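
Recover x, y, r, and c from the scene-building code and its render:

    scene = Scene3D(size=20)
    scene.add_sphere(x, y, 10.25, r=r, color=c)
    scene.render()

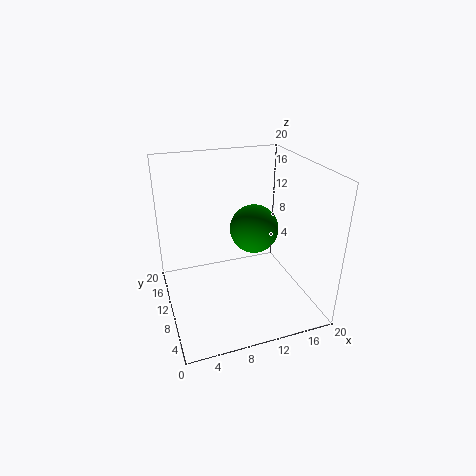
x = 13
y = 11.5
r = 3.5
c = 'green'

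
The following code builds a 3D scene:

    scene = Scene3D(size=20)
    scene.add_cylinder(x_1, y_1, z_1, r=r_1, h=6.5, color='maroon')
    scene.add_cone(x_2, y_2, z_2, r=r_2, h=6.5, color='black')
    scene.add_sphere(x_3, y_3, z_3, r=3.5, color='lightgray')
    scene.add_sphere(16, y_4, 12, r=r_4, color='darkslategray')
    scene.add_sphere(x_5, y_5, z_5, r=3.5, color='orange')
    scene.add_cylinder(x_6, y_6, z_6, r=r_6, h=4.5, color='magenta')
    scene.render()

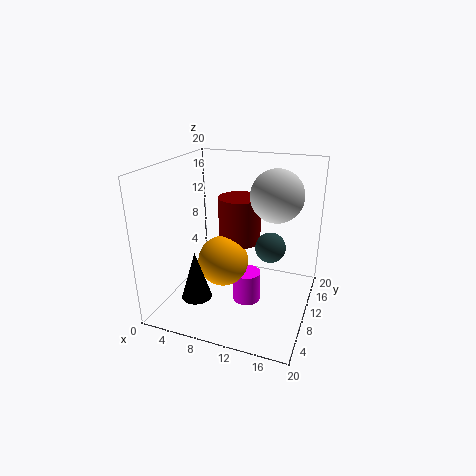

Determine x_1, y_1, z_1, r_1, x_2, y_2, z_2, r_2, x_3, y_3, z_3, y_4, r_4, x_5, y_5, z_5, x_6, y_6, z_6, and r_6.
x_1 = 9.5
y_1 = 12
z_1 = 8.75
r_1 = 3
x_2 = 6.25
y_2 = 4.25
z_2 = 3.25
r_2 = 2
x_3 = 15
y_3 = 11
z_3 = 16.25
y_4 = 4.75
r_4 = 1.75
x_5 = 8.25
y_5 = 8.75
z_5 = 6.75
x_6 = 11.25
y_6 = 10.25
z_6 = 0.25
r_6 = 2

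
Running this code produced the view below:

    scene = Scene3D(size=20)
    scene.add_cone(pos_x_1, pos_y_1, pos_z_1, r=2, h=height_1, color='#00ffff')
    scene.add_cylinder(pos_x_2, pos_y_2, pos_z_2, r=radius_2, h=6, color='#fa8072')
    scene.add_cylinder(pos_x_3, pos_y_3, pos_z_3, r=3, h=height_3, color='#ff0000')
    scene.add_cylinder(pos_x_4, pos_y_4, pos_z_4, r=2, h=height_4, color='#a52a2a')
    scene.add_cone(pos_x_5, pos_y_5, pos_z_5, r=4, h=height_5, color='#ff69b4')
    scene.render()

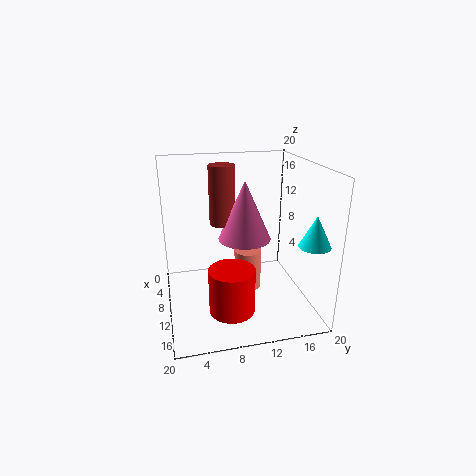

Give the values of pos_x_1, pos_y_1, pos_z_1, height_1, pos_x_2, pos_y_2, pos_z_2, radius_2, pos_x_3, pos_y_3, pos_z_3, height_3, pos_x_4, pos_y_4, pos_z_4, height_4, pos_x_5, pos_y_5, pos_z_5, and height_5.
pos_x_1 = 17, pos_y_1 = 18, pos_z_1 = 11, height_1 = 4, pos_x_2 = 8, pos_y_2 = 12, pos_z_2 = 1, radius_2 = 2, pos_x_3 = 15, pos_y_3 = 8, pos_z_3 = 2, height_3 = 6, pos_x_4 = 4, pos_y_4 = 9, pos_z_4 = 10, height_4 = 9, pos_x_5 = 6, pos_y_5 = 12, pos_z_5 = 8, height_5 = 9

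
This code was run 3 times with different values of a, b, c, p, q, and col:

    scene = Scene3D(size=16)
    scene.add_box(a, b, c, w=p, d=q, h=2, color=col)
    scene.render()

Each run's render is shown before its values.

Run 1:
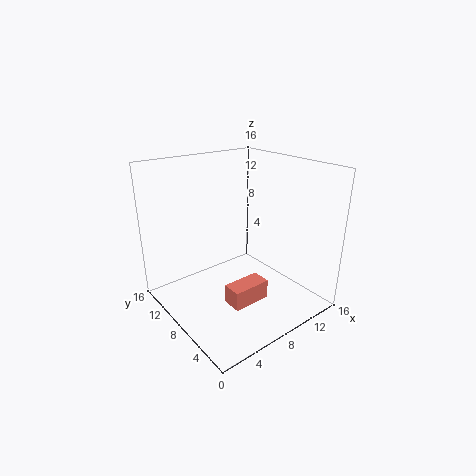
a = 4; b = 3; c = 3; p = 4; q = 2; col = 'salmon'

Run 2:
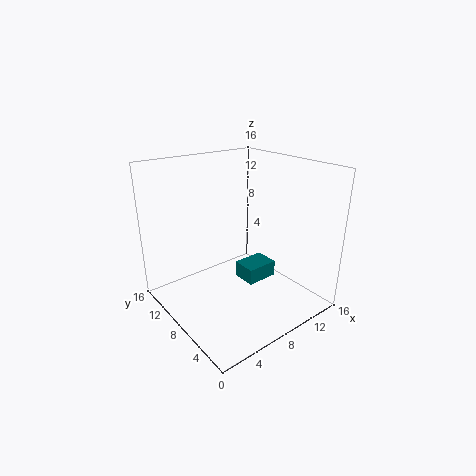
a = 10; b = 8; c = 1; p = 4; q = 3; col = 'teal'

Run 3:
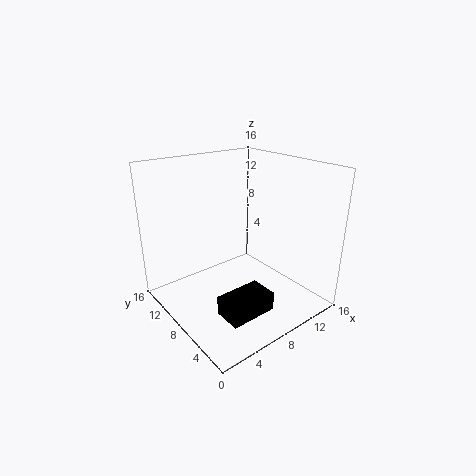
a = 3; b = 2; c = 2; p = 5; q = 3; col = 'black'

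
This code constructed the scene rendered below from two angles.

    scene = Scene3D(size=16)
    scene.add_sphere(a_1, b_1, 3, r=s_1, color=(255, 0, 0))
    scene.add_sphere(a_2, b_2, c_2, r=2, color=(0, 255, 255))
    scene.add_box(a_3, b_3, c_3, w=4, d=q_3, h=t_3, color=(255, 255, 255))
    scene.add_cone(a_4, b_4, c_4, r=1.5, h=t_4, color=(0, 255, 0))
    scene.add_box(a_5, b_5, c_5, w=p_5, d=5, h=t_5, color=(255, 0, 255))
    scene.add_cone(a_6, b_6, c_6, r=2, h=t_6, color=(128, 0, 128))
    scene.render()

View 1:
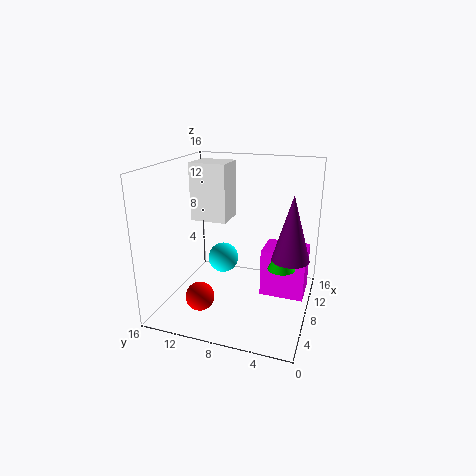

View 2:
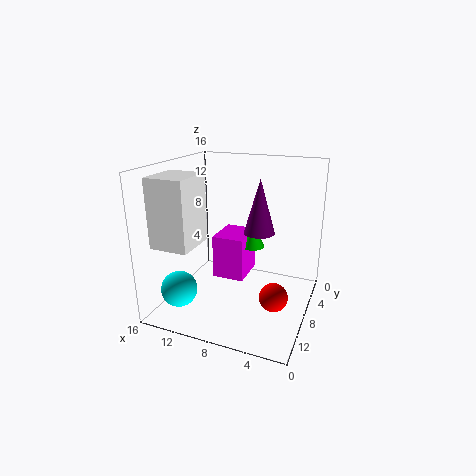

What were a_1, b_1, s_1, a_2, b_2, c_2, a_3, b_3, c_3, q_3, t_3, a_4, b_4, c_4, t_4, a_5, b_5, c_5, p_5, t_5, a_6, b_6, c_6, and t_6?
a_1 = 3; b_1 = 10.5; s_1 = 1.5; a_2 = 13.5; b_2 = 12; c_2 = 2.5; a_3 = 10.5; b_3 = 10.5; c_3 = 8.5; q_3 = 4.5; t_3 = 7; a_4 = 8; b_4 = 3; c_4 = 5; t_4 = 3; a_5 = 8.5; b_5 = 0.5; c_5 = 1; p_5 = 4; t_5 = 5.5; a_6 = 7.5; b_6 = 2; c_6 = 6.5; t_6 = 7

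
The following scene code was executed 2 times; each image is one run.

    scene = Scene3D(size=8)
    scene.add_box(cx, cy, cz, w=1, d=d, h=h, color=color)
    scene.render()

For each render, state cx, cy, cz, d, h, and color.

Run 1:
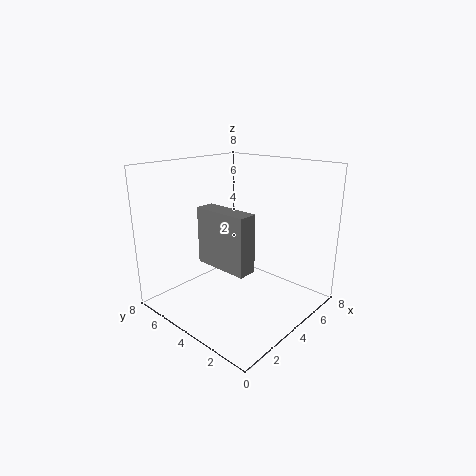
cx = 2; cy = 2; cz = 3; d = 3; h = 3; color = 'gray'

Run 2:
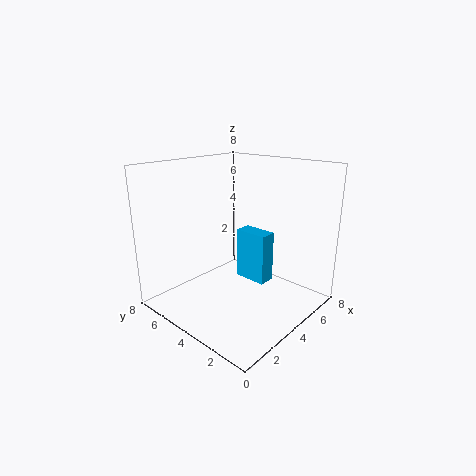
cx = 5; cy = 3; cz = 1; d = 2; h = 3; color = 'deepskyblue'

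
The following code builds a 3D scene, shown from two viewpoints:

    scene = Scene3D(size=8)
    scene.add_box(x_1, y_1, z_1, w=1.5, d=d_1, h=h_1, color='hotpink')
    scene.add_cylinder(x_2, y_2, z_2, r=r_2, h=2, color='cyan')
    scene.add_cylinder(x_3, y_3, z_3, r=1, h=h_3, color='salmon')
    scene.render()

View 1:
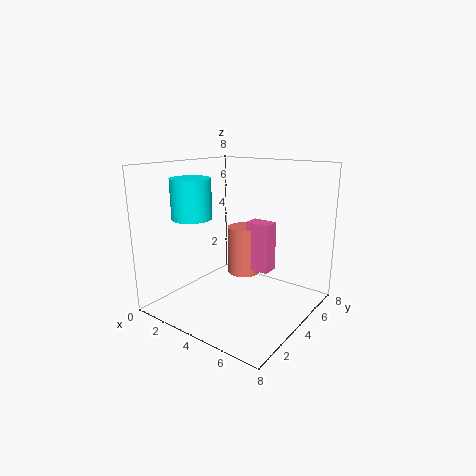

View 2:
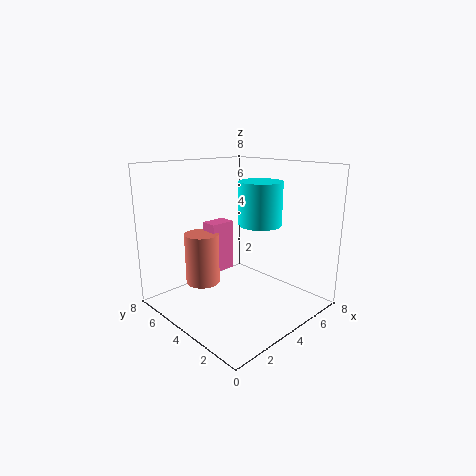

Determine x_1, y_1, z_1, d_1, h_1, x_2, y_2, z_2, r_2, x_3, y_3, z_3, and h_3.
x_1 = 3.5, y_1 = 5.5, z_1 = 1.5, d_1 = 1, h_1 = 3, x_2 = 3, y_2 = 1.5, z_2 = 5.5, r_2 = 1, x_3 = 3, y_3 = 6, z_3 = 1, h_3 = 3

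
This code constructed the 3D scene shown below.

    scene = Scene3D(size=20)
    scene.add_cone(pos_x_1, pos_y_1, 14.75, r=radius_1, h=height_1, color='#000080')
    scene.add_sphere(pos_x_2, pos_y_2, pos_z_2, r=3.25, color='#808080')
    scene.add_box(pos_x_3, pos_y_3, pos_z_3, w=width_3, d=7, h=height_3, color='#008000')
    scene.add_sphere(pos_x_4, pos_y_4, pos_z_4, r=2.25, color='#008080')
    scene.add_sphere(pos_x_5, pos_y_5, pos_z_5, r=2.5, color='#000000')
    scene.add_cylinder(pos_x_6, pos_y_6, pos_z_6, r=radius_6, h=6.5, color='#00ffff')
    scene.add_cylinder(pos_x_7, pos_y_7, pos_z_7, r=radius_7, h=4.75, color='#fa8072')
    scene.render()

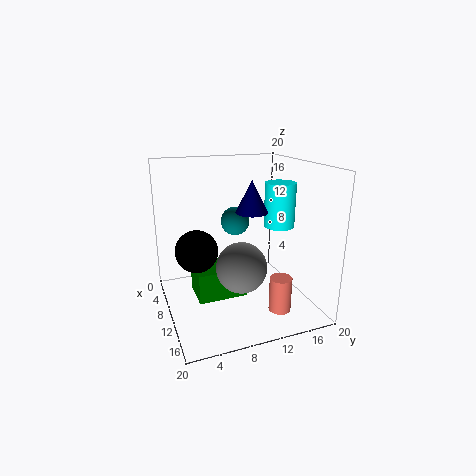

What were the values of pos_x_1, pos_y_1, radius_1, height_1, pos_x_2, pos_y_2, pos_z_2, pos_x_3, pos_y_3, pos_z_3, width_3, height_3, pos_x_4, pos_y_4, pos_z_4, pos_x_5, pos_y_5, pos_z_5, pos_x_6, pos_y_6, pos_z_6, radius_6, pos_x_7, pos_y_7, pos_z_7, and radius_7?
pos_x_1 = 14; pos_y_1 = 10.25; radius_1 = 2; height_1 = 4; pos_x_2 = 14.5; pos_y_2 = 8.75; pos_z_2 = 7.75; pos_x_3 = 6; pos_y_3 = 4; pos_z_3 = 1.25; width_3 = 5; height_3 = 4.25; pos_x_4 = 3.5; pos_y_4 = 12; pos_z_4 = 10.25; pos_x_5 = 14.75; pos_y_5 = 3; pos_z_5 = 11; pos_x_6 = 8.75; pos_y_6 = 17; pos_z_6 = 10.5; radius_6 = 2.25; pos_x_7 = 15.5; pos_y_7 = 14; pos_z_7 = 1; radius_7 = 1.5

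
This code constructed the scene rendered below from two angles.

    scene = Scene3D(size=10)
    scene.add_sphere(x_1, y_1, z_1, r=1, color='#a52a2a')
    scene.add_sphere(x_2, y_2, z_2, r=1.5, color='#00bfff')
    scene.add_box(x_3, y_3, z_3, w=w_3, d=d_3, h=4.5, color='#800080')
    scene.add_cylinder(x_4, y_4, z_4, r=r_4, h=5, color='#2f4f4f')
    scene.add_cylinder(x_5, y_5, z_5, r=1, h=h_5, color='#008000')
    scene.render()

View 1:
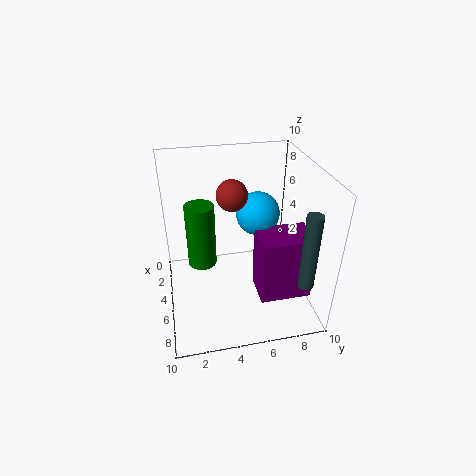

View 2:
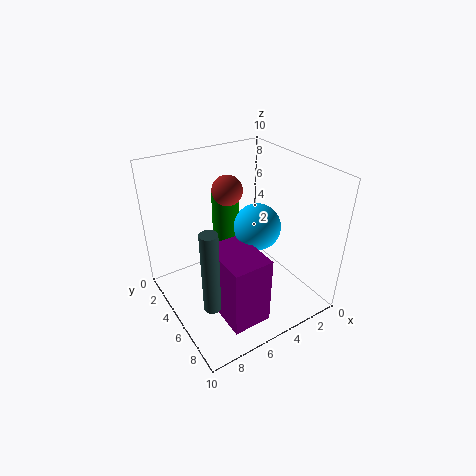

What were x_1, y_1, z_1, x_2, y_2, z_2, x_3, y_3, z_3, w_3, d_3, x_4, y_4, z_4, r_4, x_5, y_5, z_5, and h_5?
x_1 = 5.5
y_1 = 4.5
z_1 = 8.5
x_2 = 4.5
y_2 = 6.5
z_2 = 6.5
x_3 = 5.5
y_3 = 6
z_3 = 1.5
w_3 = 2.5
d_3 = 3.5
x_4 = 9
y_4 = 8.5
z_4 = 3.5
r_4 = 0.5
x_5 = 4.5
y_5 = 2.5
z_5 = 3
h_5 = 4.5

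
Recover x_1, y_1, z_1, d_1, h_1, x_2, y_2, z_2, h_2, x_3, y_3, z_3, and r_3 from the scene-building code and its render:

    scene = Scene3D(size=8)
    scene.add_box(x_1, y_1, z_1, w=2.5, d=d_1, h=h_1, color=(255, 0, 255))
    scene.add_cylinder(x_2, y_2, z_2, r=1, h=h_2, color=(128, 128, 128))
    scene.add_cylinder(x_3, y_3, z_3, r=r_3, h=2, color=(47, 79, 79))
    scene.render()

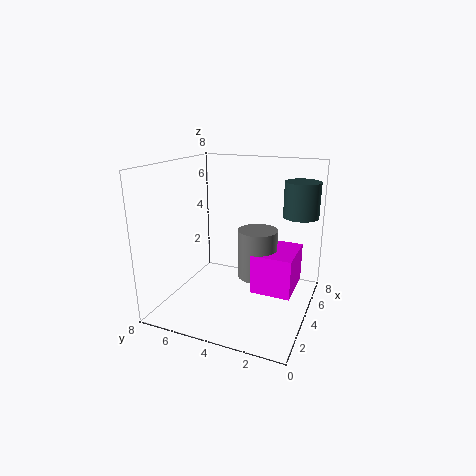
x_1 = 2
y_1 = 0.5
z_1 = 2
d_1 = 2
h_1 = 2
x_2 = 3
y_2 = 2.5
z_2 = 2.5
h_2 = 2.5
x_3 = 6
y_3 = 1
z_3 = 5
r_3 = 1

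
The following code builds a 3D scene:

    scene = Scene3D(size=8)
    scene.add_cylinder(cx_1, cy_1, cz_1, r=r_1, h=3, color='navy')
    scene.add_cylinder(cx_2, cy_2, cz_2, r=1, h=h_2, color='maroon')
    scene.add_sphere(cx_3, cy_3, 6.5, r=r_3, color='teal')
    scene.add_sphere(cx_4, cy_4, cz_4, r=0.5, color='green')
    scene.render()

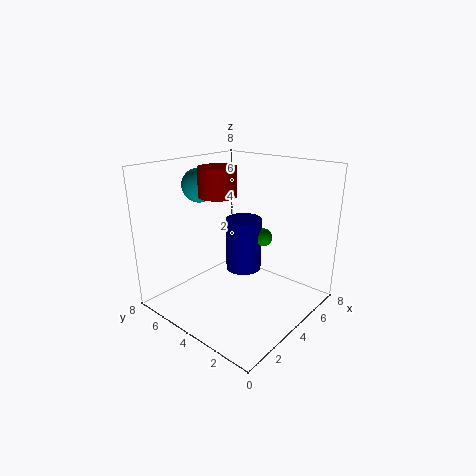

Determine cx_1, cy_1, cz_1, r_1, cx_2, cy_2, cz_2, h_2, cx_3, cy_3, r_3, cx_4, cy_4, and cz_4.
cx_1 = 4.5
cy_1 = 4
cz_1 = 2
r_1 = 1
cx_2 = 3
cy_2 = 4.5
cz_2 = 6.5
h_2 = 1.5
cx_3 = 4
cy_3 = 7
r_3 = 1
cx_4 = 5
cy_4 = 3
cz_4 = 4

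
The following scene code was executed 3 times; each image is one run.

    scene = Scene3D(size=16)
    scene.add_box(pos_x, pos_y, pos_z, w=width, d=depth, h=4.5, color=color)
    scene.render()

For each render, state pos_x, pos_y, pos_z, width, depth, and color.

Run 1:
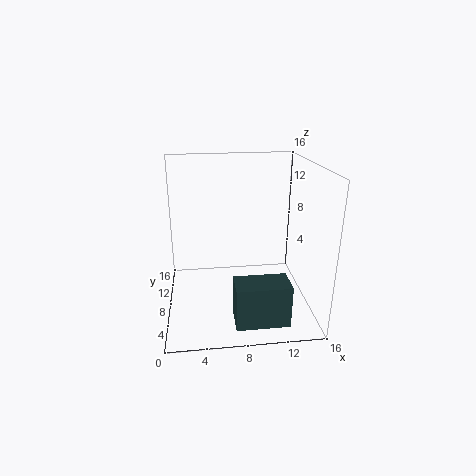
pos_x = 7
pos_y = 1
pos_z = 1
width = 5.5
depth = 3
color = 'darkslategray'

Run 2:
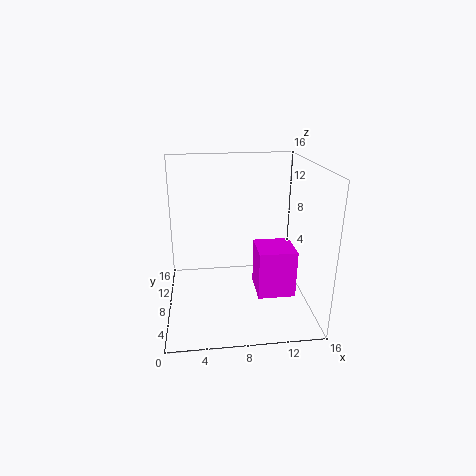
pos_x = 9
pos_y = 0.5
pos_z = 5
width = 3.5
depth = 3.5
color = 'magenta'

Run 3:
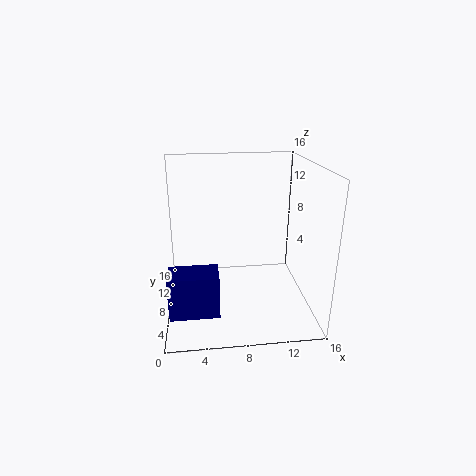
pos_x = 0.5
pos_y = 2
pos_z = 2
width = 5
depth = 3
color = 'navy'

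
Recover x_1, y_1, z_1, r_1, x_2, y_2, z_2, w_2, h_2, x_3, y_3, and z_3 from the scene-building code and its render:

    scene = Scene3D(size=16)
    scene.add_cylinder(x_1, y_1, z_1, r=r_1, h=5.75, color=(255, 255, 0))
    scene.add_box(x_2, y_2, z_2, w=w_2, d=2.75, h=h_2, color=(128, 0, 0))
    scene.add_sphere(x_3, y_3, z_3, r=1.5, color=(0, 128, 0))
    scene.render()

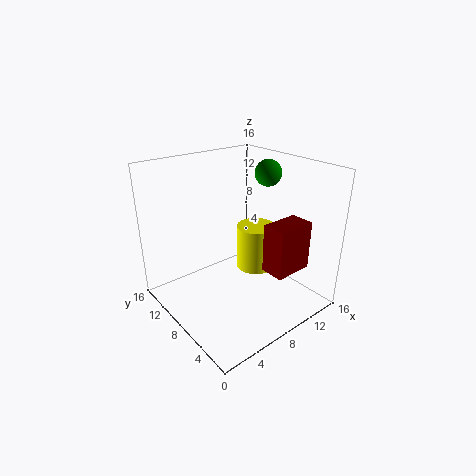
x_1 = 13.25, y_1 = 10.75, z_1 = 1.25, r_1 = 2.5, x_2 = 9.5, y_2 = 2.75, z_2 = 4.5, w_2 = 4.5, h_2 = 5.5, x_3 = 12.5, y_3 = 8.25, z_3 = 14.5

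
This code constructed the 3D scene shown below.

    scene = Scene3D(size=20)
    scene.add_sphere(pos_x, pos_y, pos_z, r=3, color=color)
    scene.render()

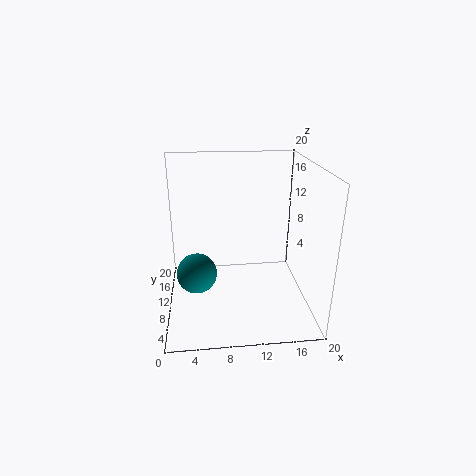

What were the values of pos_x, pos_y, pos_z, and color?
pos_x = 4; pos_y = 12; pos_z = 3.5; color = 'teal'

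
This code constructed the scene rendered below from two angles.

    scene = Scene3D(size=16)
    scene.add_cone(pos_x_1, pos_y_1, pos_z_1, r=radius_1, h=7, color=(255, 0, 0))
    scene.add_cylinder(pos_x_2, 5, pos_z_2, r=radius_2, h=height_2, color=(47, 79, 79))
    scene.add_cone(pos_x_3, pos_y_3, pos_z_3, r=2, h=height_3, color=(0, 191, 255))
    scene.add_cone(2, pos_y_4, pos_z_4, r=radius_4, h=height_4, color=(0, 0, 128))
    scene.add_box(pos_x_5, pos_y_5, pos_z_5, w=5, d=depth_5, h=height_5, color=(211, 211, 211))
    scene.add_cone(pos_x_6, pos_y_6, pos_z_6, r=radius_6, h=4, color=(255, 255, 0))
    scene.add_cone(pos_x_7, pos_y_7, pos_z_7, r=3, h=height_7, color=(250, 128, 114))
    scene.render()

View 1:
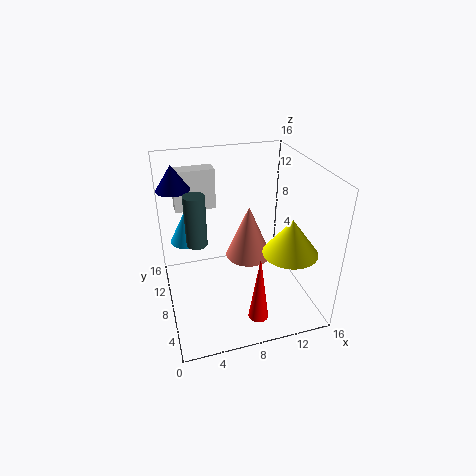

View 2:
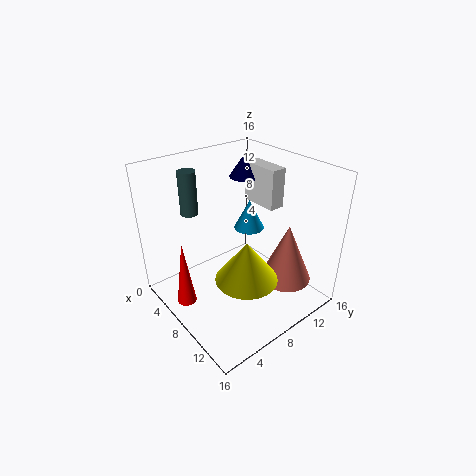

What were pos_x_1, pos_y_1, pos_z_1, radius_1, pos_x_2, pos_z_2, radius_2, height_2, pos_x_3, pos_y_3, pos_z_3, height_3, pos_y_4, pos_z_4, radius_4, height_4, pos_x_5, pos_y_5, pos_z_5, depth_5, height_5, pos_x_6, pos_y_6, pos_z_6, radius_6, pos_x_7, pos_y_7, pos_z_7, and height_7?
pos_x_1 = 8; pos_y_1 = 1; pos_z_1 = 3; radius_1 = 1; pos_x_2 = 3; pos_z_2 = 10; radius_2 = 1; height_2 = 5; pos_x_3 = 3; pos_y_3 = 14; pos_z_3 = 5; height_3 = 4; pos_y_4 = 14; pos_z_4 = 12; radius_4 = 2; height_4 = 3; pos_x_5 = 2; pos_y_5 = 14; pos_z_5 = 9; depth_5 = 2; height_5 = 5; pos_x_6 = 13; pos_y_6 = 5; pos_z_6 = 7; radius_6 = 3; pos_x_7 = 11; pos_y_7 = 13; pos_z_7 = 2; height_7 = 7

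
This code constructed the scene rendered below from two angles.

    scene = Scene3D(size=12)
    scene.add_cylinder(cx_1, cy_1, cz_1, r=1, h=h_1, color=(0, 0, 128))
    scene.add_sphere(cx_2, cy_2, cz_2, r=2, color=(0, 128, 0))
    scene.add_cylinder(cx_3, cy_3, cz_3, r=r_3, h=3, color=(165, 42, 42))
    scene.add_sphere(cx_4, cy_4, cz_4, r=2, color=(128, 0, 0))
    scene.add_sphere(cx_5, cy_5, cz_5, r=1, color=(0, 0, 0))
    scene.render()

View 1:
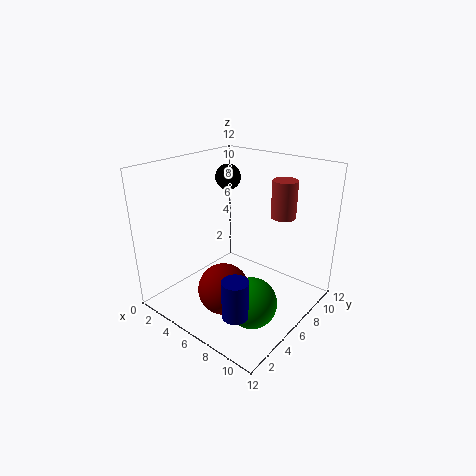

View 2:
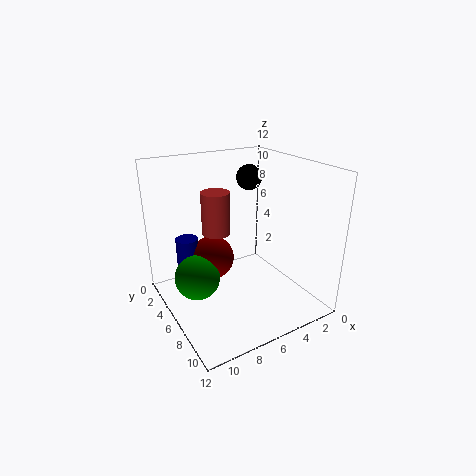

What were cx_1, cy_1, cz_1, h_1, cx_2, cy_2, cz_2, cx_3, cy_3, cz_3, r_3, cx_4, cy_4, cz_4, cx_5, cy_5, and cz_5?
cx_1 = 9, cy_1 = 2, cz_1 = 2, h_1 = 3, cx_2 = 9, cy_2 = 4, cz_2 = 2, cx_3 = 9, cy_3 = 8, cz_3 = 8, r_3 = 1, cx_4 = 7, cy_4 = 3, cz_4 = 3, cx_5 = 5, cy_5 = 6, cz_5 = 11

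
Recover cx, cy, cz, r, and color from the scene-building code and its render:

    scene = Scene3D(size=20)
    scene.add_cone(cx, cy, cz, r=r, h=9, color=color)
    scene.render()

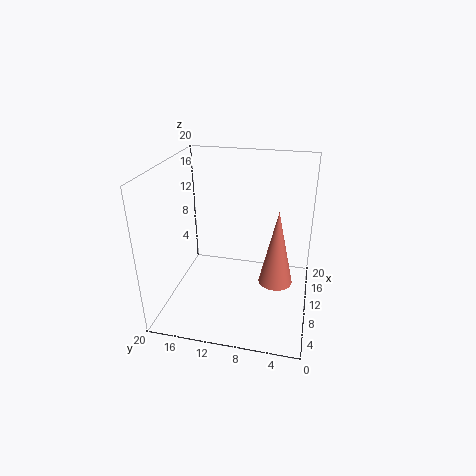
cx = 4, cy = 4, cz = 8, r = 2, color = 'salmon'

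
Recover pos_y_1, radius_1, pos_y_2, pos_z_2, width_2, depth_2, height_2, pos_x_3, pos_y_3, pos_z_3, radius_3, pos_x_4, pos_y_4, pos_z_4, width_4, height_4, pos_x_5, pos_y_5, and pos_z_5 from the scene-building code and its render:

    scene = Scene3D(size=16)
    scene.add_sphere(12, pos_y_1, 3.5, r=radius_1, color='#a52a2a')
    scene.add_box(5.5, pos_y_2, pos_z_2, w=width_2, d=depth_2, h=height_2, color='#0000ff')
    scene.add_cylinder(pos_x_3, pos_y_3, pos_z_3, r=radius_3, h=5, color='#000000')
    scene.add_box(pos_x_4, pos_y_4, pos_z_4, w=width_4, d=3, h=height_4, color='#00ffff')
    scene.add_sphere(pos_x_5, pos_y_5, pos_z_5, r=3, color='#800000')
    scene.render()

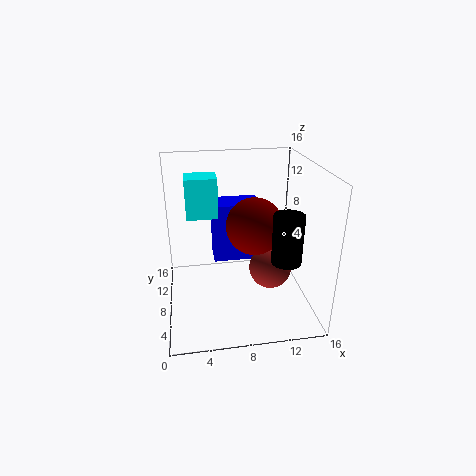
pos_y_1 = 8.5
radius_1 = 2.5
pos_y_2 = 10
pos_z_2 = 4
width_2 = 5.5
depth_2 = 3.5
height_2 = 7
pos_x_3 = 12
pos_y_3 = 3
pos_z_3 = 7.5
radius_3 = 1.5
pos_x_4 = 2.5
pos_y_4 = 9
pos_z_4 = 10
width_4 = 3.5
height_4 = 4.5
pos_x_5 = 9.5
pos_y_5 = 6.5
pos_z_5 = 10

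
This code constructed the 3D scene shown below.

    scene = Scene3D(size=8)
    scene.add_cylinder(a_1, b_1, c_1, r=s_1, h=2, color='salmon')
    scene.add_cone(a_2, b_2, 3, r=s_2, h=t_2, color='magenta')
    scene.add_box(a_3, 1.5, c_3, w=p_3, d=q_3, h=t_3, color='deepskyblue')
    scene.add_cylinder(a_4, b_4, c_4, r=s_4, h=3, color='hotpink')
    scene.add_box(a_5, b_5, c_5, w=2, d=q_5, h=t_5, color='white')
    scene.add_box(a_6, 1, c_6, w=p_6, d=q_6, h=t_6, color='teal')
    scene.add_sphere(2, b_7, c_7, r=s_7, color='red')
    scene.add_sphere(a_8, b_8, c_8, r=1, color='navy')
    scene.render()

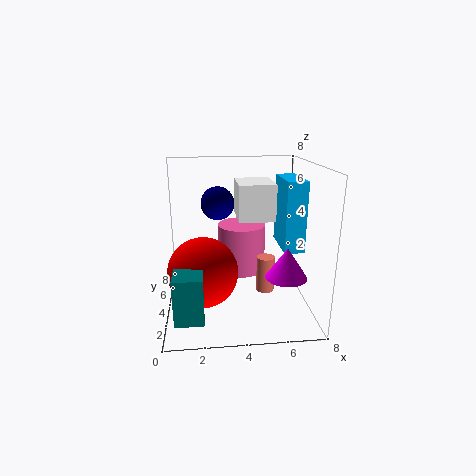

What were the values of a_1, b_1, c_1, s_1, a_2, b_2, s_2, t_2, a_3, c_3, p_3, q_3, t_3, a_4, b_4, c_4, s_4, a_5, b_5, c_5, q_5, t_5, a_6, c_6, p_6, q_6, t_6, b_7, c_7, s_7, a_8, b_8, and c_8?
a_1 = 5.5, b_1 = 3.5, c_1 = 1, s_1 = 0.5, a_2 = 6, b_2 = 1, s_2 = 1, t_2 = 1.5, a_3 = 6, c_3 = 4, p_3 = 1, q_3 = 2.5, t_3 = 3.5, a_4 = 4.5, b_4 = 6.5, c_4 = 1, s_4 = 1.5, a_5 = 4, b_5 = 3.5, c_5 = 5, q_5 = 2.5, t_5 = 2, a_6 = 0.5, c_6 = 0.5, p_6 = 1.5, q_6 = 1.5, t_6 = 2.5, b_7 = 4, c_7 = 2, s_7 = 2, a_8 = 3, b_8 = 6, c_8 = 5.5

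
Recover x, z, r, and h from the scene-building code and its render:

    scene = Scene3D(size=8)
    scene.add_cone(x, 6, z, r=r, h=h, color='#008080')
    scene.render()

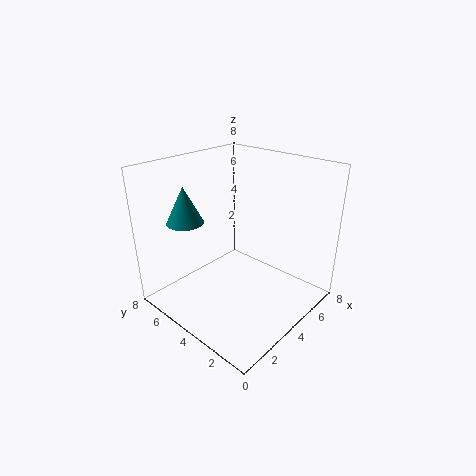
x = 2, z = 5, r = 1, h = 2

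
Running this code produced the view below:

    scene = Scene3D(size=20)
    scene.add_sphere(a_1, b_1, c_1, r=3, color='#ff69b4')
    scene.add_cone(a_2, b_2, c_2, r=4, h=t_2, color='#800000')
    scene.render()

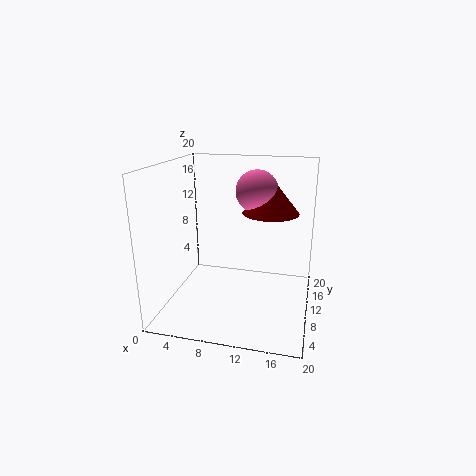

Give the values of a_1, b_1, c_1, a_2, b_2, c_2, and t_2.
a_1 = 12
b_1 = 13
c_1 = 16
a_2 = 14
b_2 = 13
c_2 = 13
t_2 = 5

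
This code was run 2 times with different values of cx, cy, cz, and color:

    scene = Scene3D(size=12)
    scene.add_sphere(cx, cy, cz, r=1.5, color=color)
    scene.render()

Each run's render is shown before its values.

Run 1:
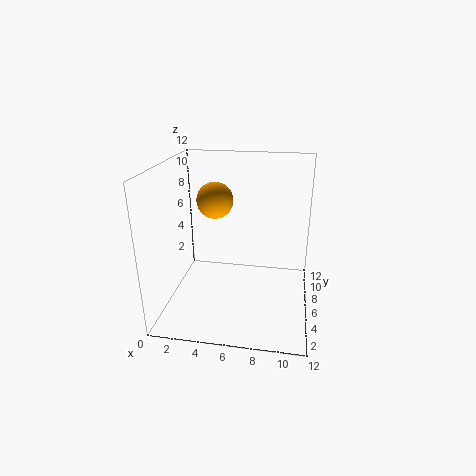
cx = 4, cy = 6.5, cz = 9, color = 'orange'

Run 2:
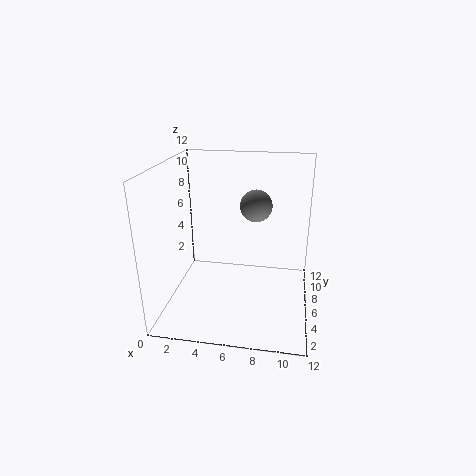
cx = 7, cy = 10, cz = 7.5, color = 'gray'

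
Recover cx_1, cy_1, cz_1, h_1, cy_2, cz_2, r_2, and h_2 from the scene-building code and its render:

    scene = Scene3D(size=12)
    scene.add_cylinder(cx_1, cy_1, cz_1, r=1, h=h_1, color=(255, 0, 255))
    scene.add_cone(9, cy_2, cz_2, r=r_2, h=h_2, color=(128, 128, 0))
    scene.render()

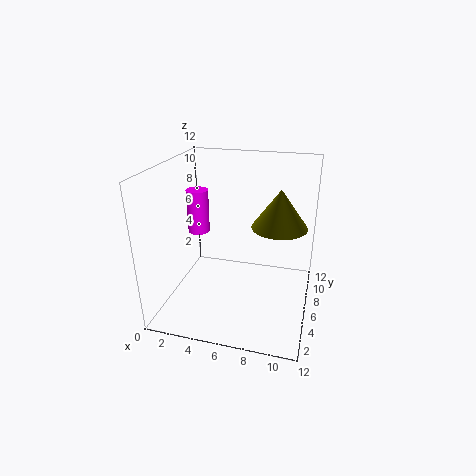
cx_1 = 1.5, cy_1 = 8.5, cz_1 = 5, h_1 = 4, cy_2 = 9, cz_2 = 6, r_2 = 2.5, h_2 = 3.5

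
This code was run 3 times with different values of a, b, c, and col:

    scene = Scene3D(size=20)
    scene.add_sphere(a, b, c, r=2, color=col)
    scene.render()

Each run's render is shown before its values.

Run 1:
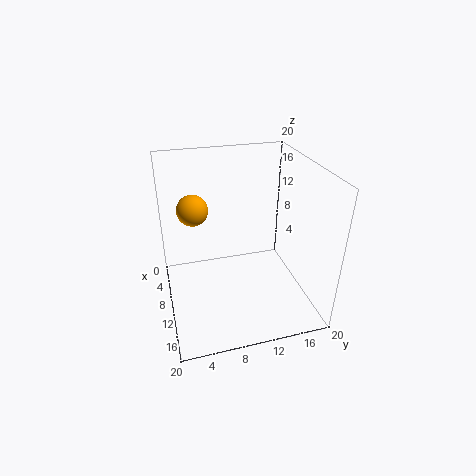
a = 10; b = 4; c = 15; col = 'orange'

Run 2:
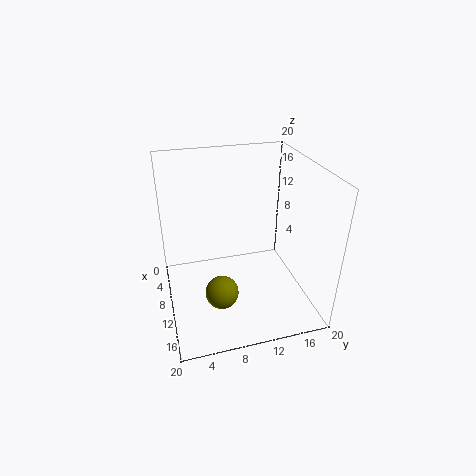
a = 17; b = 6; c = 7; col = 'olive'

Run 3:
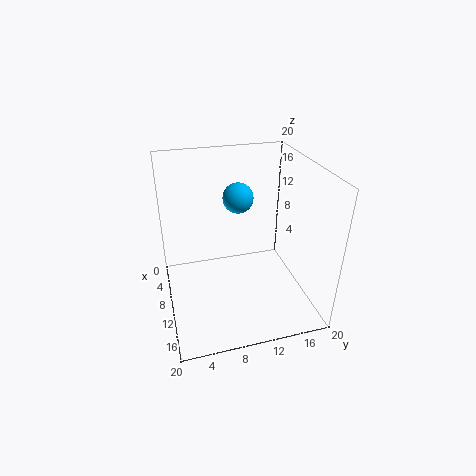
a = 10; b = 10; c = 16; col = 'deepskyblue'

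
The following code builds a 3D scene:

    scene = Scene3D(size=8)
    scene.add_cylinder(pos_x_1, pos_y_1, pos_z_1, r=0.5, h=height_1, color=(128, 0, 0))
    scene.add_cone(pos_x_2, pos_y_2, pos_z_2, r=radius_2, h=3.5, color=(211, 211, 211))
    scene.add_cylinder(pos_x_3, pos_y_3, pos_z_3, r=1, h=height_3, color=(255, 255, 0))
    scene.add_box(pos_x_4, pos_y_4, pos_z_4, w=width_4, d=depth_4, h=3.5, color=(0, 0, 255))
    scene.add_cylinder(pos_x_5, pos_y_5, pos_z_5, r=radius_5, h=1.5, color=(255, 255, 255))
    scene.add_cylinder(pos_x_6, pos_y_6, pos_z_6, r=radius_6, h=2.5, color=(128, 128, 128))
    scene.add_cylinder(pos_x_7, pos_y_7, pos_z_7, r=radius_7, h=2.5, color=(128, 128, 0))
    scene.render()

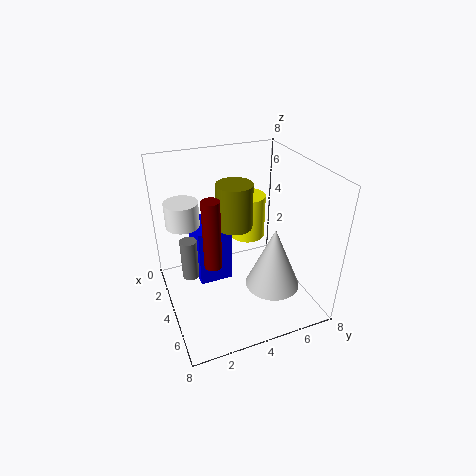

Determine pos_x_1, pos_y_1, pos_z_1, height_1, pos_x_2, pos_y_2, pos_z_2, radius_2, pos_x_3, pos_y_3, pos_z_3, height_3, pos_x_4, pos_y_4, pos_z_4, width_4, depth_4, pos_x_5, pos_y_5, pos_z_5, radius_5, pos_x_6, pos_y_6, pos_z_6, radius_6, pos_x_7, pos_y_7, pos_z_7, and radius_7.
pos_x_1 = 4
pos_y_1 = 2.5
pos_z_1 = 2.5
height_1 = 4
pos_x_2 = 5.5
pos_y_2 = 5.5
pos_z_2 = 1.5
radius_2 = 1.5
pos_x_3 = 3
pos_y_3 = 5
pos_z_3 = 3.5
height_3 = 2.5
pos_x_4 = 0.5
pos_y_4 = 2
pos_z_4 = 0.5
width_4 = 2.5
depth_4 = 2
pos_x_5 = 1.5
pos_y_5 = 1.5
pos_z_5 = 4
radius_5 = 1
pos_x_6 = 2.5
pos_y_6 = 1.5
pos_z_6 = 1
radius_6 = 0.5
pos_x_7 = 3.5
pos_y_7 = 4
pos_z_7 = 4.5
radius_7 = 1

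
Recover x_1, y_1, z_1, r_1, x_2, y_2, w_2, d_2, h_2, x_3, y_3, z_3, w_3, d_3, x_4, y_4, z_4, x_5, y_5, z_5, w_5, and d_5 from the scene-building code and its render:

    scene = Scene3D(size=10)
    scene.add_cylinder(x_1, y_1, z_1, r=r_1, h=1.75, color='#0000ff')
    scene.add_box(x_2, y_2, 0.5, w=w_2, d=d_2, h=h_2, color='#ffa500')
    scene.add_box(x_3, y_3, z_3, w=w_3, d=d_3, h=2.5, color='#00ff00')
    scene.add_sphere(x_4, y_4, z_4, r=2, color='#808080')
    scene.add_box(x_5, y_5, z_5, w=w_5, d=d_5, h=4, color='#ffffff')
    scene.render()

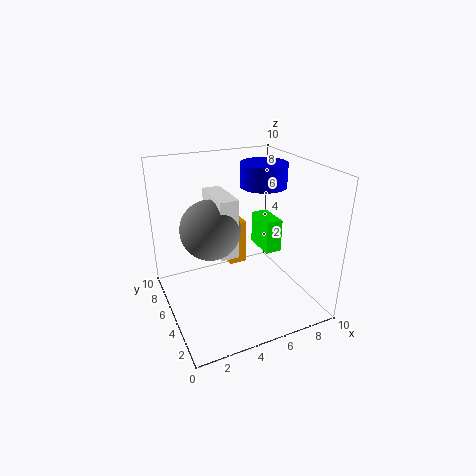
x_1 = 8
y_1 = 7
z_1 = 7.75
r_1 = 1.75
x_2 = 6
y_2 = 8.75
w_2 = 1.5
d_2 = 1.25
h_2 = 3.75
x_3 = 7.5
y_3 = 5.25
z_3 = 3
w_3 = 1.25
d_3 = 2.5
x_4 = 3
y_4 = 5
z_4 = 6
x_5 = 3.25
y_5 = 3.75
z_5 = 4.25
w_5 = 1.25
d_5 = 3.25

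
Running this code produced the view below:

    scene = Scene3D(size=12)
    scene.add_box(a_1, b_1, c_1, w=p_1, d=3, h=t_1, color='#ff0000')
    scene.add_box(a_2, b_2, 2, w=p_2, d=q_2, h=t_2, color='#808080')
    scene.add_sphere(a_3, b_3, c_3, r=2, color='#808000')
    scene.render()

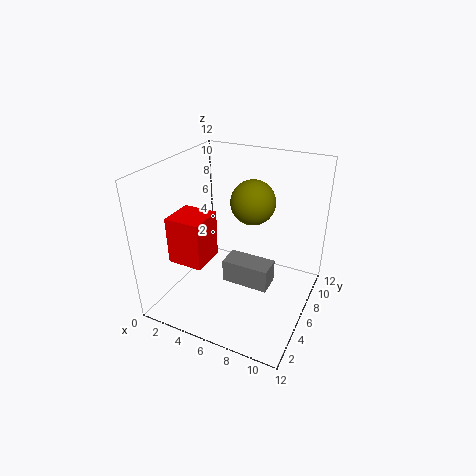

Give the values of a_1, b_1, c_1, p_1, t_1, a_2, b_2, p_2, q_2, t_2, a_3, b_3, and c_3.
a_1 = 1, b_1 = 3, c_1 = 4, p_1 = 3, t_1 = 4, a_2 = 5, b_2 = 5, p_2 = 4, q_2 = 2, t_2 = 2, a_3 = 6, b_3 = 9, c_3 = 8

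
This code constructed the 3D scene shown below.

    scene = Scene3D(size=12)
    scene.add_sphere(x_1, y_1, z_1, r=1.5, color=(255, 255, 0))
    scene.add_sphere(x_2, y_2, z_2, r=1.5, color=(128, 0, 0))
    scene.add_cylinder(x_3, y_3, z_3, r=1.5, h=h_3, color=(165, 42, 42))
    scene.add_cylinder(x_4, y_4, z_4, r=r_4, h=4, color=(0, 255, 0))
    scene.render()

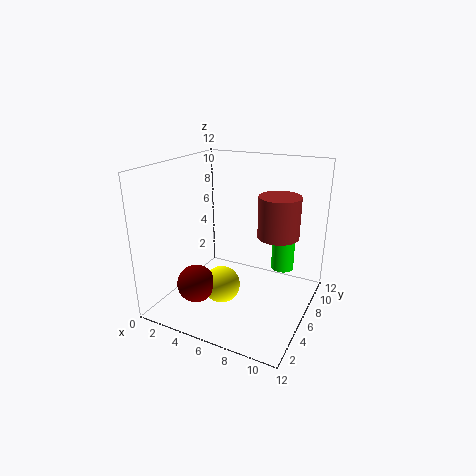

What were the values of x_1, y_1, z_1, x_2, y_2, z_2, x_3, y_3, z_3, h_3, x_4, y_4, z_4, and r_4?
x_1 = 5.5; y_1 = 4; z_1 = 2.5; x_2 = 4; y_2 = 2.5; z_2 = 3; x_3 = 10; y_3 = 4.5; z_3 = 7.5; h_3 = 3; x_4 = 9; y_4 = 9; z_4 = 2.5; r_4 = 1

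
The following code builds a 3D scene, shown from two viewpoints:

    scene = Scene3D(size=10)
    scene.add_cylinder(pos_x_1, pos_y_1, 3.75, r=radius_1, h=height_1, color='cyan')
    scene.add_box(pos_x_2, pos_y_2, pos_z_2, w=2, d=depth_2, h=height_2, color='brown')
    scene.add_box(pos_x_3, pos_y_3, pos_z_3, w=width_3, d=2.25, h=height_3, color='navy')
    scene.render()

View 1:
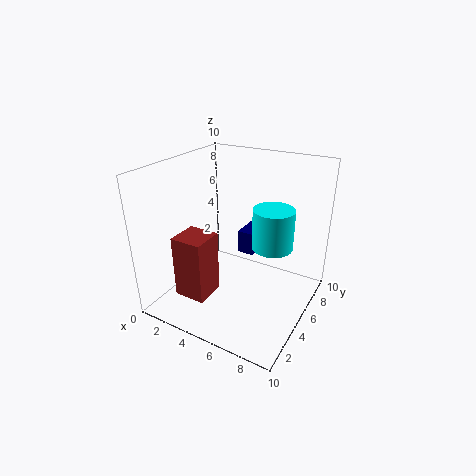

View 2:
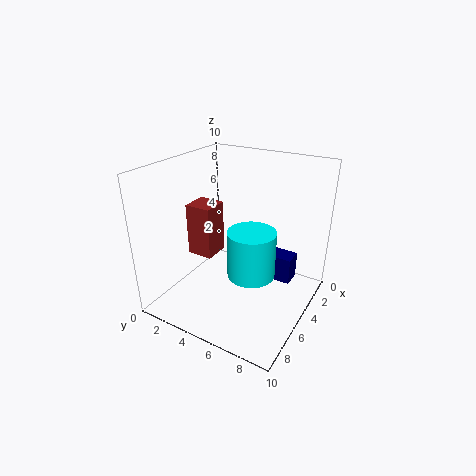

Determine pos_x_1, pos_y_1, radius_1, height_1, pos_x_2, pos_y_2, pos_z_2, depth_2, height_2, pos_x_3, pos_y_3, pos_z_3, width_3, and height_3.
pos_x_1 = 6.75, pos_y_1 = 7, radius_1 = 1.5, height_1 = 3, pos_x_2 = 3, pos_y_2 = 0.5, pos_z_2 = 2.5, depth_2 = 2, height_2 = 4, pos_x_3 = 4, pos_y_3 = 6.75, pos_z_3 = 2.75, width_3 = 1.25, height_3 = 1.75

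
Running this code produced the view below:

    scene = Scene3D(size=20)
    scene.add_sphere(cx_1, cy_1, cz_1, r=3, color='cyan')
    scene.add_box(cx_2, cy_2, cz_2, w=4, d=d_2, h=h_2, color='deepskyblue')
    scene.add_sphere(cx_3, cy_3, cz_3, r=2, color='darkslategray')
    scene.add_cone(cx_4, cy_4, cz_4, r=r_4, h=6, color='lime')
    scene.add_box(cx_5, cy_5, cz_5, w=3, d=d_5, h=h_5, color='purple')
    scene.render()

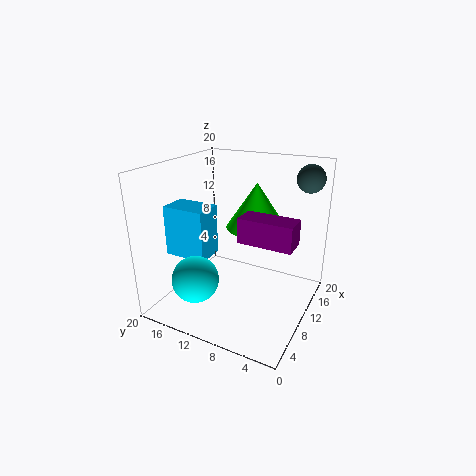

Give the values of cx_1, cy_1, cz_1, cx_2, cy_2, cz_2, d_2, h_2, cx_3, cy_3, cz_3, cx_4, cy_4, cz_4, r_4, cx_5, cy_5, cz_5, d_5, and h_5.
cx_1 = 3; cy_1 = 12.5; cz_1 = 6.5; cx_2 = 5.5; cy_2 = 13; cz_2 = 7.5; d_2 = 6; h_2 = 7; cx_3 = 17.5; cy_3 = 2.5; cz_3 = 17.5; cx_4 = 10.5; cy_4 = 7.5; cz_4 = 12; r_4 = 4; cx_5 = 4; cy_5 = 0.5; cz_5 = 12.5; d_5 = 6.5; h_5 = 3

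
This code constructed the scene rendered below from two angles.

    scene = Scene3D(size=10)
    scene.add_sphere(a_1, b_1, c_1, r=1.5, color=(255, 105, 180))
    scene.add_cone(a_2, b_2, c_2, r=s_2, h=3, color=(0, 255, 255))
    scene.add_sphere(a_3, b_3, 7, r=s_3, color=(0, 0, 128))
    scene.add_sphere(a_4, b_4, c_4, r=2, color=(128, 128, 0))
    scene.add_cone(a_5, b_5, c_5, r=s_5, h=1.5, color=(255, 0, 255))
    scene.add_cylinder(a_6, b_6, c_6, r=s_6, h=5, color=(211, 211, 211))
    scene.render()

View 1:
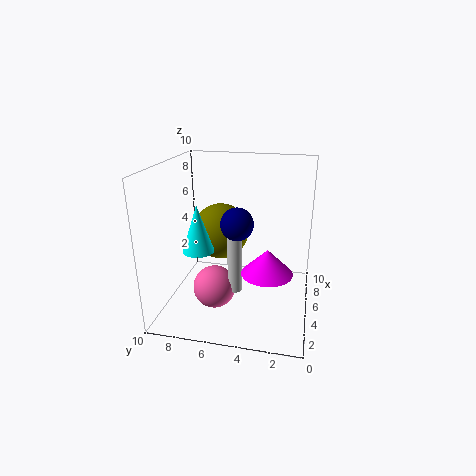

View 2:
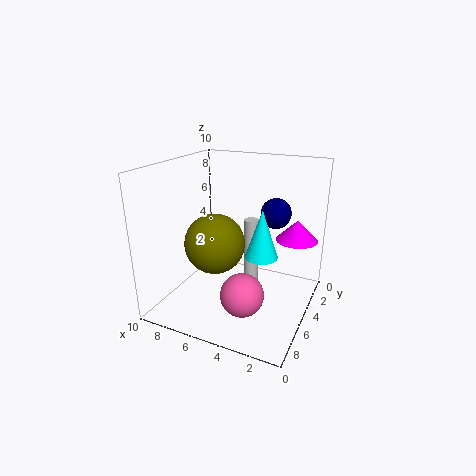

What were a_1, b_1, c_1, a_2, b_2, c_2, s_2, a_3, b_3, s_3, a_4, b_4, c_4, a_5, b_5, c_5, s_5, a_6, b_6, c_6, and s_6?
a_1 = 4, b_1 = 6.5, c_1 = 1.5, a_2 = 2.5, b_2 = 7, c_2 = 5, s_2 = 1, a_3 = 2.5, b_3 = 4.5, s_3 = 1, a_4 = 6, b_4 = 6.5, c_4 = 5, a_5 = 1.5, b_5 = 2.5, c_5 = 4.5, s_5 = 1.5, a_6 = 4, b_6 = 5, c_6 = 1.5, s_6 = 0.5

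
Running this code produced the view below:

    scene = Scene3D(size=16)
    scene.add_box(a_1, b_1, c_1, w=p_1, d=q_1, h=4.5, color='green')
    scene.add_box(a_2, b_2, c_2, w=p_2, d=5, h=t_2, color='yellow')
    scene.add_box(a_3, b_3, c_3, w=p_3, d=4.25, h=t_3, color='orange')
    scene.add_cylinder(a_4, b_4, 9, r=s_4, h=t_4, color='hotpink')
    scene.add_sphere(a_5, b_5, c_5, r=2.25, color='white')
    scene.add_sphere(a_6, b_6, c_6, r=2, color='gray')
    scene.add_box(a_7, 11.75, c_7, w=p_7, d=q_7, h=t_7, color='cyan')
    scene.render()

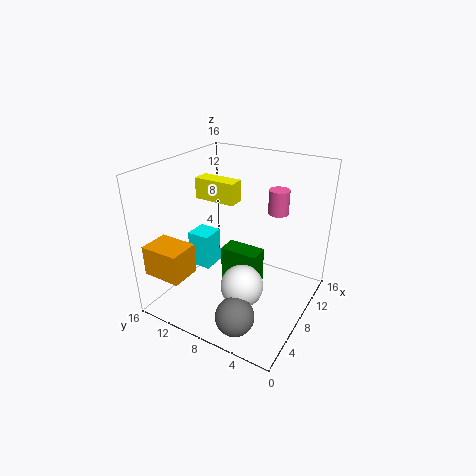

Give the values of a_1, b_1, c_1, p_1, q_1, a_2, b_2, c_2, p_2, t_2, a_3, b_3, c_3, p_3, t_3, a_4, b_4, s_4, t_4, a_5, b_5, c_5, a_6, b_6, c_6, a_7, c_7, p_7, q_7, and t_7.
a_1 = 9.75, b_1 = 6.75, c_1 = 0.25, p_1 = 2.5, q_1 = 4.75, a_2 = 9.25, b_2 = 9.5, c_2 = 11, p_2 = 2, t_2 = 2.5, a_3 = 0.5, b_3 = 10.75, c_3 = 5.25, p_3 = 3.25, t_3 = 3.25, a_4 = 14.25, b_4 = 6, s_4 = 1.25, t_4 = 3, a_5 = 5, b_5 = 5.75, c_5 = 4.25, a_6 = 2.25, b_6 = 5, c_6 = 2.5, a_7 = 7.25, c_7 = 3, p_7 = 2.75, q_7 = 2.75, t_7 = 4.25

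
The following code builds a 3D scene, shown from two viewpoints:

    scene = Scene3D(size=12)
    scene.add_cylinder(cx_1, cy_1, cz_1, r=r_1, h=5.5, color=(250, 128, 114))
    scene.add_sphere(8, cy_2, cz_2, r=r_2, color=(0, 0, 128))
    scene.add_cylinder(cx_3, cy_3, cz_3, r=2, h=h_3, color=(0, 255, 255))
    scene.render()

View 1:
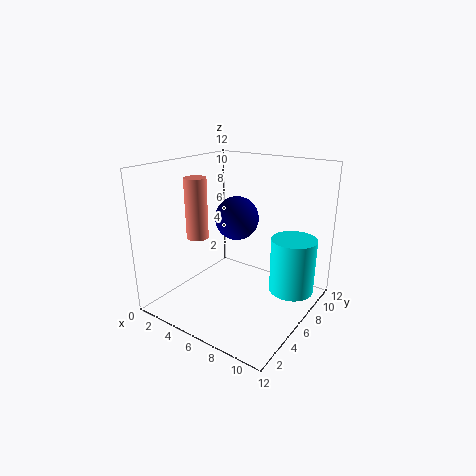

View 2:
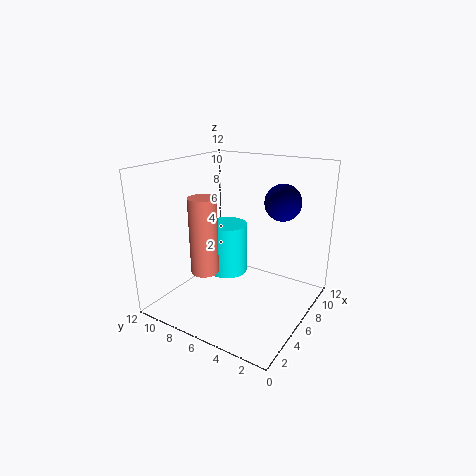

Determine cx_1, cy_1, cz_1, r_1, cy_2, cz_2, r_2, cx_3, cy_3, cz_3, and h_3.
cx_1 = 1.5; cy_1 = 6; cz_1 = 5; r_1 = 1; cy_2 = 3; cz_2 = 9; r_2 = 1.5; cx_3 = 9.5; cy_3 = 9.5; cz_3 = 0.5; h_3 = 5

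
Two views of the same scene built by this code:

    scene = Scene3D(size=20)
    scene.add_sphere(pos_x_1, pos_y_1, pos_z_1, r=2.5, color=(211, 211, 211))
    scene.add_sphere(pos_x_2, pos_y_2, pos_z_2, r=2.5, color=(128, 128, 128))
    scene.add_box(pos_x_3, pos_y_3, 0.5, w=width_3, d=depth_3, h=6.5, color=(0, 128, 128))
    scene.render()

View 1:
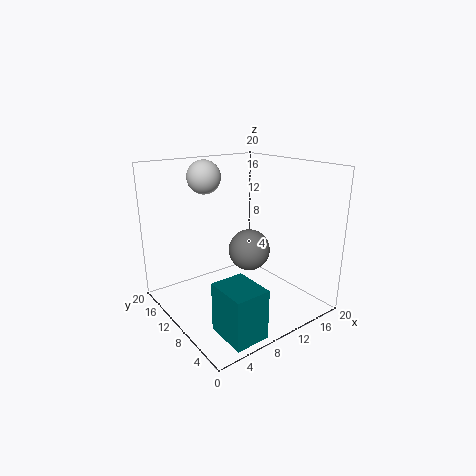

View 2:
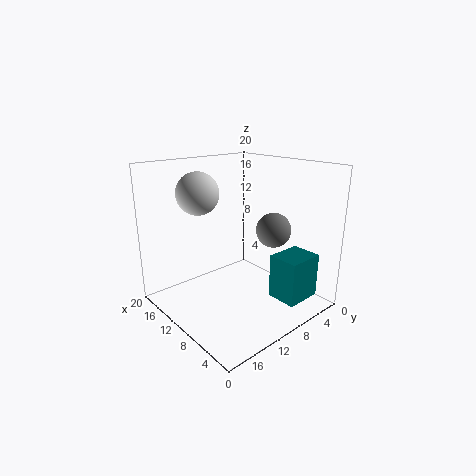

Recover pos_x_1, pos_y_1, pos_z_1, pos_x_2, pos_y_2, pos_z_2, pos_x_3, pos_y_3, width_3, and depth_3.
pos_x_1 = 9, pos_y_1 = 17, pos_z_1 = 17.5, pos_x_2 = 8, pos_y_2 = 5, pos_z_2 = 10.5, pos_x_3 = 3, pos_y_3 = 0.5, width_3 = 4.5, depth_3 = 5.5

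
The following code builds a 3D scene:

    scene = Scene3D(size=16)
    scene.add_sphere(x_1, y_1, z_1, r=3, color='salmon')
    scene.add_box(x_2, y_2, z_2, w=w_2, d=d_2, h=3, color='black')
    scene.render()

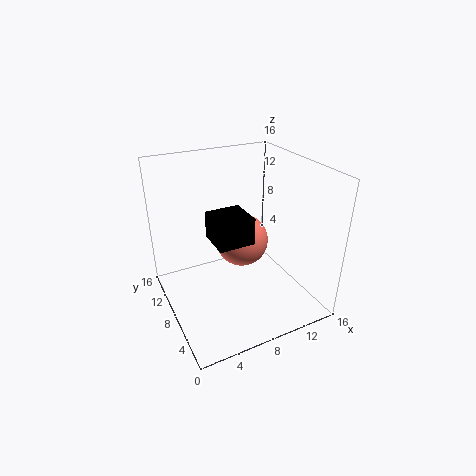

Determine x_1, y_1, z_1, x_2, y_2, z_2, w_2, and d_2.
x_1 = 9, y_1 = 9, z_1 = 7, x_2 = 5, y_2 = 6, z_2 = 8, w_2 = 4, d_2 = 4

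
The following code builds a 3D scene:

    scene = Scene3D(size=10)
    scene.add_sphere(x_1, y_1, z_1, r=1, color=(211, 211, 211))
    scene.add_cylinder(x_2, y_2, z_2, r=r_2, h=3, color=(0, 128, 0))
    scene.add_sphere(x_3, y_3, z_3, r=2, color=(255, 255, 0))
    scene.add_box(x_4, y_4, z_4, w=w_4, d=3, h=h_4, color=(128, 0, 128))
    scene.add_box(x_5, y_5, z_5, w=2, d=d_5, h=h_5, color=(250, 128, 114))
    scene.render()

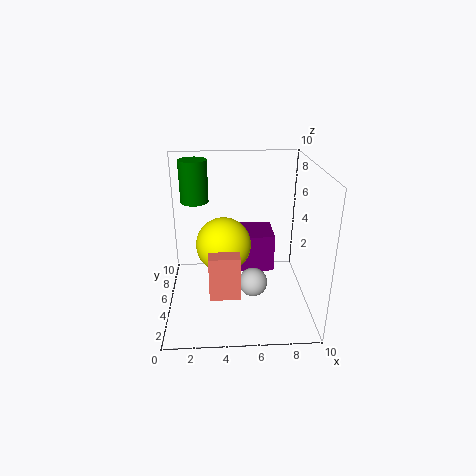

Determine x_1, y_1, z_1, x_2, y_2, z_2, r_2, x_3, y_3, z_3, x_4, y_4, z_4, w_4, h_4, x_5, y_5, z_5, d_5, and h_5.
x_1 = 6; y_1 = 4; z_1 = 2; x_2 = 2; y_2 = 7; z_2 = 7; r_2 = 1; x_3 = 4; y_3 = 6; z_3 = 4; x_4 = 5; y_4 = 7; z_4 = 1; w_4 = 3; h_4 = 3; x_5 = 3; y_5 = 2; z_5 = 2; d_5 = 1; h_5 = 3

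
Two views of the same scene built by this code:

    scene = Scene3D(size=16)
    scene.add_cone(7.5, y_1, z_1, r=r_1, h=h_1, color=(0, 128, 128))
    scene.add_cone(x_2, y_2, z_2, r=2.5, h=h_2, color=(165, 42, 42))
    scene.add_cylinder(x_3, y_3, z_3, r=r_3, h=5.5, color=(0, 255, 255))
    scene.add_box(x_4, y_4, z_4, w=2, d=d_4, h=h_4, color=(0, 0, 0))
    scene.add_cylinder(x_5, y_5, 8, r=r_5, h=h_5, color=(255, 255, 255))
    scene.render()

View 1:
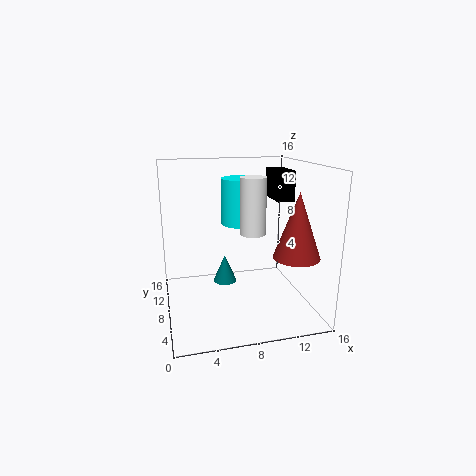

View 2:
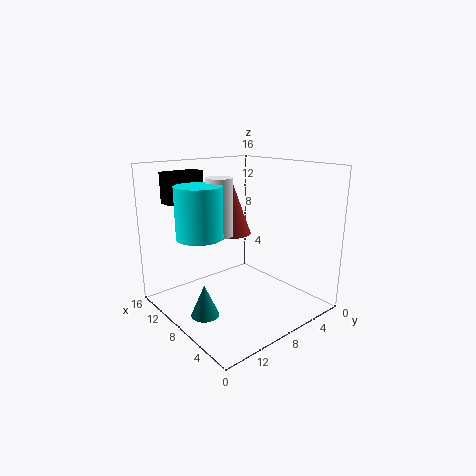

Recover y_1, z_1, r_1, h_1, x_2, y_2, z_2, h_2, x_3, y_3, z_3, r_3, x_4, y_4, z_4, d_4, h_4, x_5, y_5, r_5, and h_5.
y_1 = 13
z_1 = 0.5
r_1 = 1.5
h_1 = 3.5
x_2 = 13.5
y_2 = 4.5
z_2 = 6.5
h_2 = 7
x_3 = 9.5
y_3 = 12
z_3 = 8.5
r_3 = 2.5
x_4 = 13
y_4 = 9
z_4 = 11.5
d_4 = 4.5
h_4 = 3.5
x_5 = 10
y_5 = 9
r_5 = 1.5
h_5 = 6.5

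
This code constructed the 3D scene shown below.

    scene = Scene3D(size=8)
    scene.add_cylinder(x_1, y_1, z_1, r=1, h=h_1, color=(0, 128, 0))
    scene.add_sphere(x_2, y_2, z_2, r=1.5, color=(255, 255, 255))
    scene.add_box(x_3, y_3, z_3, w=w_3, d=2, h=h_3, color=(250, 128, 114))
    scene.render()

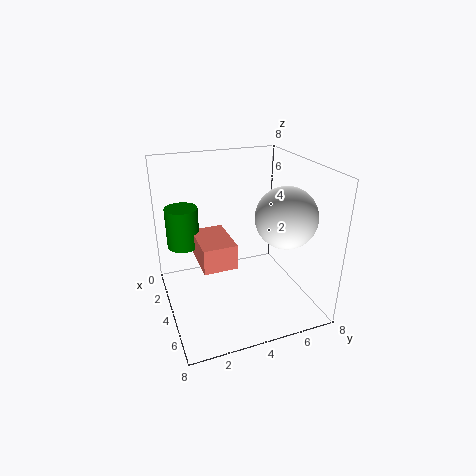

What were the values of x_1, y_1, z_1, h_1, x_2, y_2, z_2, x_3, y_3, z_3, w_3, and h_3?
x_1 = 1; y_1 = 1.5; z_1 = 2.5; h_1 = 2.5; x_2 = 6.5; y_2 = 5.5; z_2 = 6; x_3 = 1; y_3 = 2; z_3 = 2; w_3 = 3; h_3 = 1.5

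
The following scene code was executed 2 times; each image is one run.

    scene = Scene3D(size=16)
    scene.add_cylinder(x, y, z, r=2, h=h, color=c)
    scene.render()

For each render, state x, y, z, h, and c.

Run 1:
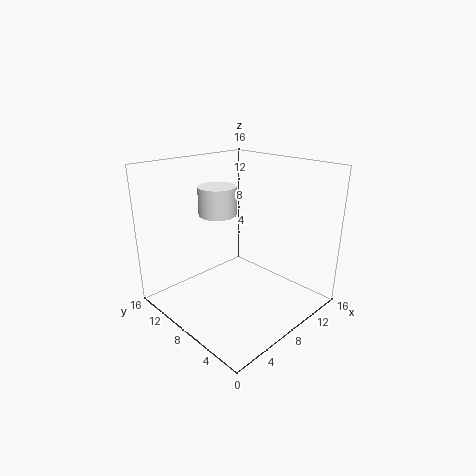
x = 6, y = 9, z = 11, h = 3, c = 'white'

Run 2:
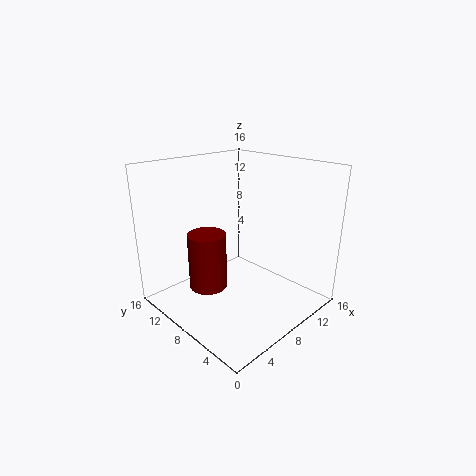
x = 4, y = 8.5, z = 3.5, h = 6, c = 'maroon'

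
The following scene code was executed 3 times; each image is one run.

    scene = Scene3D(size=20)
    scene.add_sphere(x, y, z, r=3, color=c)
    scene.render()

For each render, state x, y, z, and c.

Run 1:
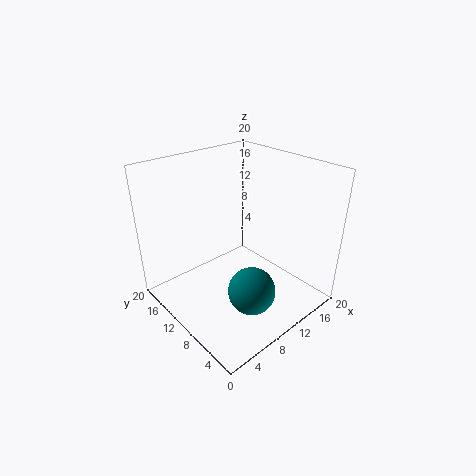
x = 7
y = 4
z = 6
c = 'teal'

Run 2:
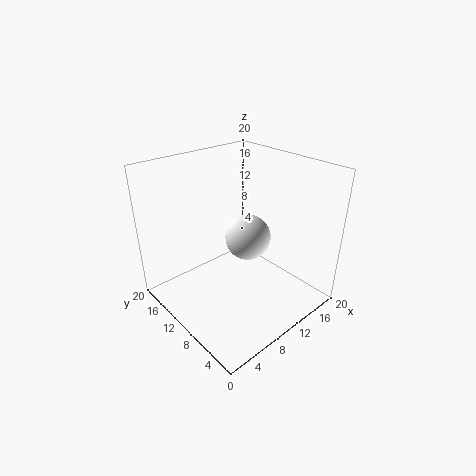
x = 10
y = 8
z = 11
c = 'white'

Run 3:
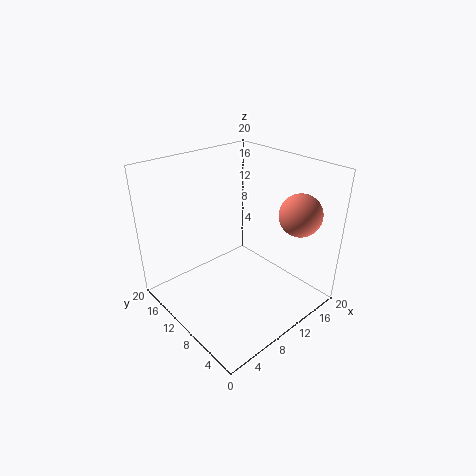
x = 17
y = 5
z = 13
c = 'salmon'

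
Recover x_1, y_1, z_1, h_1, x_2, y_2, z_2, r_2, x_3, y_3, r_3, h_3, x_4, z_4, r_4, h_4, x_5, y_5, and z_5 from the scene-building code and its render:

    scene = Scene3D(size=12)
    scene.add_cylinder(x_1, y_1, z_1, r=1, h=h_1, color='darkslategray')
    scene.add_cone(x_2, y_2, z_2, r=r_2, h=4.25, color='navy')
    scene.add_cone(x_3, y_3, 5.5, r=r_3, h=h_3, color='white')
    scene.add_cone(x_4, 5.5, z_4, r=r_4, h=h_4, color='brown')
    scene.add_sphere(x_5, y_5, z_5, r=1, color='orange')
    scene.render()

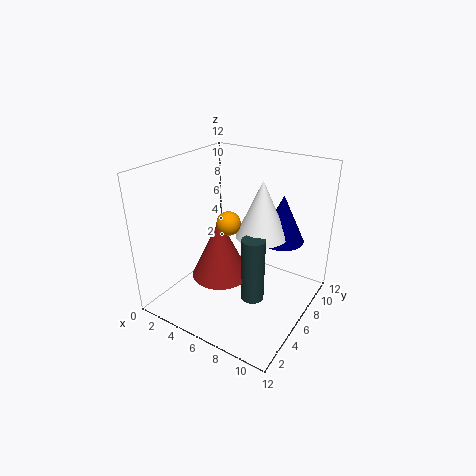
x_1 = 7.5
y_1 = 6
z_1 = 0.5
h_1 = 5.75
x_2 = 8.25
y_2 = 9.75
z_2 = 4.75
r_2 = 2
x_3 = 7
y_3 = 8.25
r_3 = 2.25
h_3 = 5
x_4 = 4.5
z_4 = 2.25
r_4 = 2.5
h_4 = 5.25
x_5 = 5.25
y_5 = 5.75
z_5 = 7.25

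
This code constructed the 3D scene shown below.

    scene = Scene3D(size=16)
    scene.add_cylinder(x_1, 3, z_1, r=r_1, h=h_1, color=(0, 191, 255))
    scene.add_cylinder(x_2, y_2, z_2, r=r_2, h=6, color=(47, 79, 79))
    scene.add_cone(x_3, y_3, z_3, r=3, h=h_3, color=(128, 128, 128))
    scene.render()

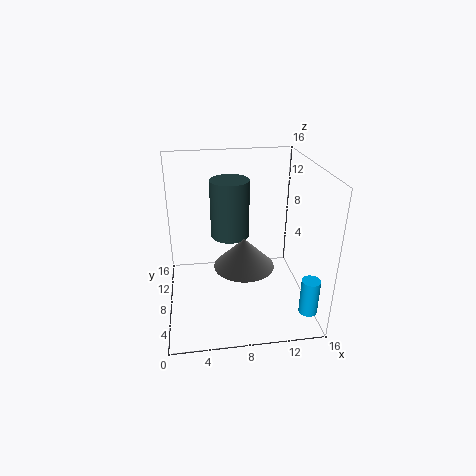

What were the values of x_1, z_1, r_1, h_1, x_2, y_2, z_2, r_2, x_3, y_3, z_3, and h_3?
x_1 = 15
z_1 = 1
r_1 = 1
h_1 = 4
x_2 = 7
y_2 = 7
z_2 = 9
r_2 = 2
x_3 = 8
y_3 = 4
z_3 = 7
h_3 = 3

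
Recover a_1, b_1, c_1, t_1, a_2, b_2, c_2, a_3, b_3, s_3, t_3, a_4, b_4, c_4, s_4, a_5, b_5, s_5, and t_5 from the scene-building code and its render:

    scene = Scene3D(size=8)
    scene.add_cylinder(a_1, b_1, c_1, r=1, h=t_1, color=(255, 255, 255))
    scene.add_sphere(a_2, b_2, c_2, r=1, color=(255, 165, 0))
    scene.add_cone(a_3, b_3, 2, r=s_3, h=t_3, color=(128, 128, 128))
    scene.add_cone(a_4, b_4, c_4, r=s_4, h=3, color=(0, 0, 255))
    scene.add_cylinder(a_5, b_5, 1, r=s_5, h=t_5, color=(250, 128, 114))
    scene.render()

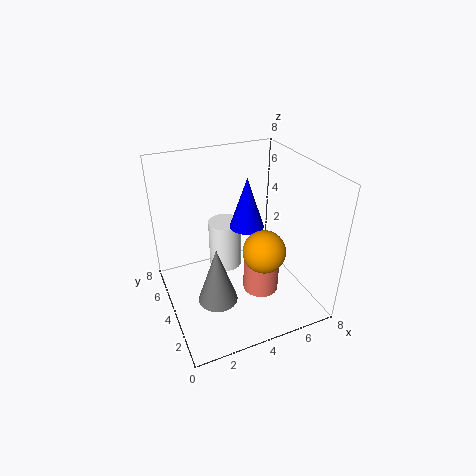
a_1 = 4; b_1 = 6; c_1 = 1; t_1 = 3; a_2 = 4; b_2 = 1; c_2 = 5; a_3 = 2; b_3 = 2; s_3 = 1; t_3 = 3; a_4 = 5; b_4 = 5; c_4 = 4; s_4 = 1; a_5 = 5; b_5 = 3; s_5 = 1; t_5 = 2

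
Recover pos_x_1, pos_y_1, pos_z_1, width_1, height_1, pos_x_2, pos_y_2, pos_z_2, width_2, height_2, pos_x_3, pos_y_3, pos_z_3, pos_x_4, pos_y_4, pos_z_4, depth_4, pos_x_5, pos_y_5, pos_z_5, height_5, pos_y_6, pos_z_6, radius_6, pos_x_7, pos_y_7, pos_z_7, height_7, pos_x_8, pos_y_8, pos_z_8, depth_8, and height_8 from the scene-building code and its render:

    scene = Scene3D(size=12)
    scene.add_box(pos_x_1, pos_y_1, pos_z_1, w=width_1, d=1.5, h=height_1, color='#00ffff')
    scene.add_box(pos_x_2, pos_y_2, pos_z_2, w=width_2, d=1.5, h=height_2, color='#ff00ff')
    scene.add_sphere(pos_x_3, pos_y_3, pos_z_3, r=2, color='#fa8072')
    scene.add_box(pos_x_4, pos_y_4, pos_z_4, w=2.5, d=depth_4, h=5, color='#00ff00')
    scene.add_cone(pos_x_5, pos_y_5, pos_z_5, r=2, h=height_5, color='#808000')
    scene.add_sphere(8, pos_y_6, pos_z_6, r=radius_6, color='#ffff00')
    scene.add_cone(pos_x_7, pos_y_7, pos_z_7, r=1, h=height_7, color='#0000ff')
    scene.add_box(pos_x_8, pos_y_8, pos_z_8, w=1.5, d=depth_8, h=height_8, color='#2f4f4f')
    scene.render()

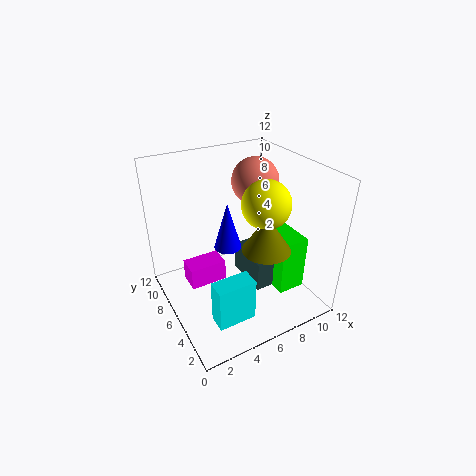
pos_x_1 = 2; pos_y_1 = 1.5; pos_z_1 = 1.5; width_1 = 3; height_1 = 3.5; pos_x_2 = 0.5; pos_y_2 = 2.5; pos_z_2 = 5.5; width_2 = 2.5; height_2 = 1.5; pos_x_3 = 8.5; pos_y_3 = 7.5; pos_z_3 = 10; pos_x_4 = 9; pos_y_4 = 3.5; pos_z_4 = 0.5; depth_4 = 3.5; pos_x_5 = 7.5; pos_y_5 = 4; pos_z_5 = 5.5; height_5 = 3; pos_y_6 = 5; pos_z_6 = 9; radius_6 = 2; pos_x_7 = 4; pos_y_7 = 4; pos_z_7 = 7; height_7 = 3.5; pos_x_8 = 6.5; pos_y_8 = 3.5; pos_z_8 = 2; depth_8 = 4; height_8 = 2.5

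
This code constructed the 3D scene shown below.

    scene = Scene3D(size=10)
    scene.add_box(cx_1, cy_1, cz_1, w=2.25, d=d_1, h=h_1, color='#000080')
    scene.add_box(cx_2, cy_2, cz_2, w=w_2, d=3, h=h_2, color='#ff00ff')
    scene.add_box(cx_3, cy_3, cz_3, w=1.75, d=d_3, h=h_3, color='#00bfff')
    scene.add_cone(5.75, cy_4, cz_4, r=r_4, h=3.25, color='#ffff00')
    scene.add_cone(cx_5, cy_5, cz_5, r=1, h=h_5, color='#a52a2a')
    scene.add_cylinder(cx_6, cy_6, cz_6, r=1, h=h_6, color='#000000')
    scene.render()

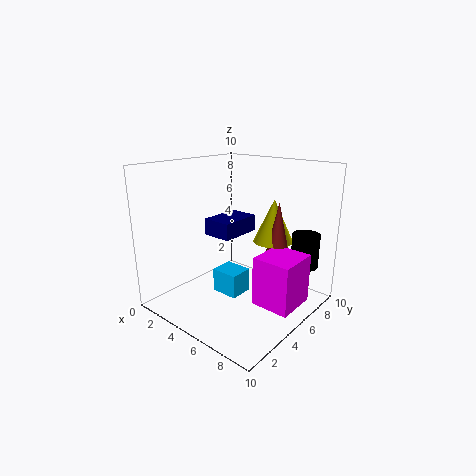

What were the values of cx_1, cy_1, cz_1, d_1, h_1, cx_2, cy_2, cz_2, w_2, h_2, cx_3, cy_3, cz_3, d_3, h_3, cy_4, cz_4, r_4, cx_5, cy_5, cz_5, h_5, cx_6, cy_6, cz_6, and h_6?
cx_1 = 1.75, cy_1 = 5, cz_1 = 4.5, d_1 = 3.25, h_1 = 1.25, cx_2 = 6.5, cy_2 = 4.75, cz_2 = 0.5, w_2 = 2.75, h_2 = 3.5, cx_3 = 5.25, cy_3 = 2.25, cz_3 = 2.25, d_3 = 1.5, h_3 = 1.5, cy_4 = 8.25, cz_4 = 4, r_4 = 1.5, cx_5 = 6.5, cy_5 = 7.75, cz_5 = 2.75, h_5 = 4.5, cx_6 = 8.25, cy_6 = 8.75, cz_6 = 2.5, h_6 = 2.5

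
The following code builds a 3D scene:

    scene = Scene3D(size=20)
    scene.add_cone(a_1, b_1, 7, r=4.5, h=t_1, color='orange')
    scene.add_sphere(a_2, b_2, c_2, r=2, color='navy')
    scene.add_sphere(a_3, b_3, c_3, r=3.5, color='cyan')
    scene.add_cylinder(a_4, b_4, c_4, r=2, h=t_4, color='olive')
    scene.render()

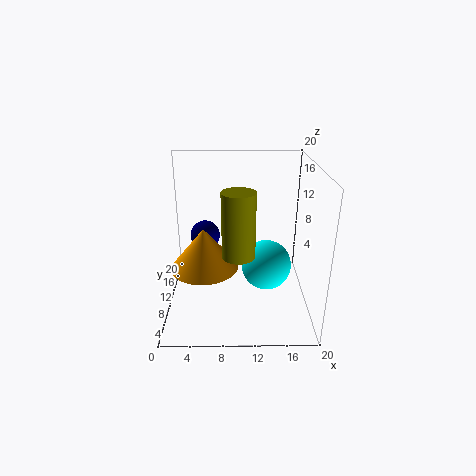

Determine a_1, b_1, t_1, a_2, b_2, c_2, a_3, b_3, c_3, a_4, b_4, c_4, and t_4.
a_1 = 5.5; b_1 = 7.5; t_1 = 5.5; a_2 = 5.5; b_2 = 10; c_2 = 10.5; a_3 = 14; b_3 = 9.5; c_3 = 6; a_4 = 10; b_4 = 4; c_4 = 10.5; t_4 = 8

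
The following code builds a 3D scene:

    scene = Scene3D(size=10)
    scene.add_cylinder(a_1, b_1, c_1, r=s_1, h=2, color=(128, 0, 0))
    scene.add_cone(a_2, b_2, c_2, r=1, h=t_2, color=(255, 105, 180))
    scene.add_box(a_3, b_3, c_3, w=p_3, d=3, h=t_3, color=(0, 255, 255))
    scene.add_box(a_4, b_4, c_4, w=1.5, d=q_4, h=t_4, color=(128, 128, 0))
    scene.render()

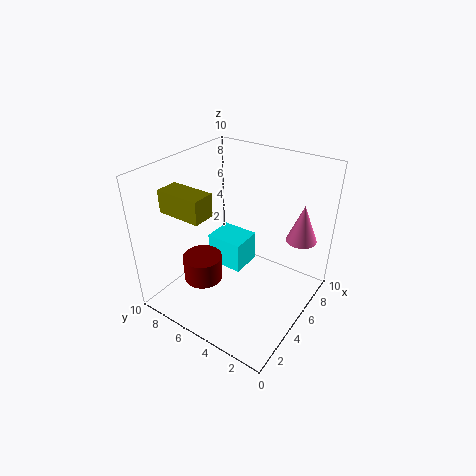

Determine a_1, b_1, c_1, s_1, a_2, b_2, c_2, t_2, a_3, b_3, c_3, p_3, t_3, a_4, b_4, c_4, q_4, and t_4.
a_1 = 4.5, b_1 = 8, c_1 = 0.5, s_1 = 1.5, a_2 = 6.5, b_2 = 1, c_2 = 5.5, t_2 = 2.5, a_3 = 6.5, b_3 = 6, c_3 = 0.5, p_3 = 2.5, t_3 = 2.5, a_4 = 1.5, b_4 = 5.5, c_4 = 7.5, q_4 = 3, t_4 = 1.5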